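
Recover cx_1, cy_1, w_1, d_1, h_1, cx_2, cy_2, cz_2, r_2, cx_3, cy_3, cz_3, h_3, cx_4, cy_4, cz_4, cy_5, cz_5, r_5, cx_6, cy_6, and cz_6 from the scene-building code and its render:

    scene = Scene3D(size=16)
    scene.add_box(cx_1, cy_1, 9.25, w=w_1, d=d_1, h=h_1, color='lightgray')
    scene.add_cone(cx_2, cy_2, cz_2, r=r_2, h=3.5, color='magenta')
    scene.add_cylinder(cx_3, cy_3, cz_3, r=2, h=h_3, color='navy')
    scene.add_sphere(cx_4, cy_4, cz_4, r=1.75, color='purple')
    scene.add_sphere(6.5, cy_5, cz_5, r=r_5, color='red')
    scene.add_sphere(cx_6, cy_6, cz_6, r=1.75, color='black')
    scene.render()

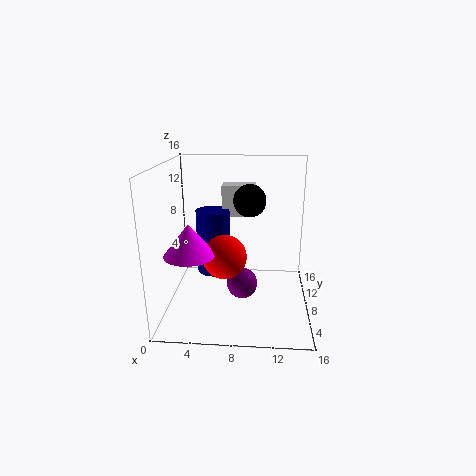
cx_1 = 5.75, cy_1 = 11.75, w_1 = 4, d_1 = 2.5, h_1 = 3.75, cx_2 = 3, cy_2 = 5.75, cz_2 = 6.75, r_2 = 2.75, cx_3 = 4.75, cy_3 = 11, cz_3 = 2.5, h_3 = 7.75, cx_4 = 8.5, cy_4 = 7.75, cz_4 = 2.5, cy_5 = 7.75, cz_5 = 5.75, r_5 = 2.5, cx_6 = 9.25, cy_6 = 8, cz_6 = 12.25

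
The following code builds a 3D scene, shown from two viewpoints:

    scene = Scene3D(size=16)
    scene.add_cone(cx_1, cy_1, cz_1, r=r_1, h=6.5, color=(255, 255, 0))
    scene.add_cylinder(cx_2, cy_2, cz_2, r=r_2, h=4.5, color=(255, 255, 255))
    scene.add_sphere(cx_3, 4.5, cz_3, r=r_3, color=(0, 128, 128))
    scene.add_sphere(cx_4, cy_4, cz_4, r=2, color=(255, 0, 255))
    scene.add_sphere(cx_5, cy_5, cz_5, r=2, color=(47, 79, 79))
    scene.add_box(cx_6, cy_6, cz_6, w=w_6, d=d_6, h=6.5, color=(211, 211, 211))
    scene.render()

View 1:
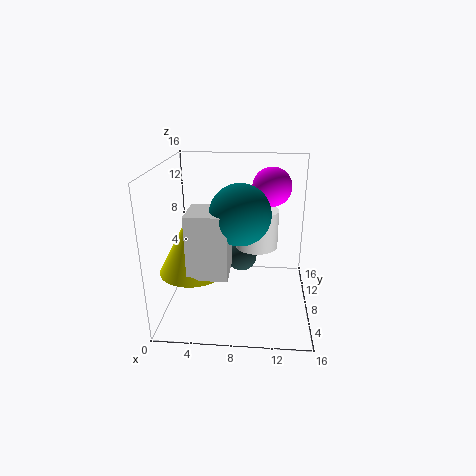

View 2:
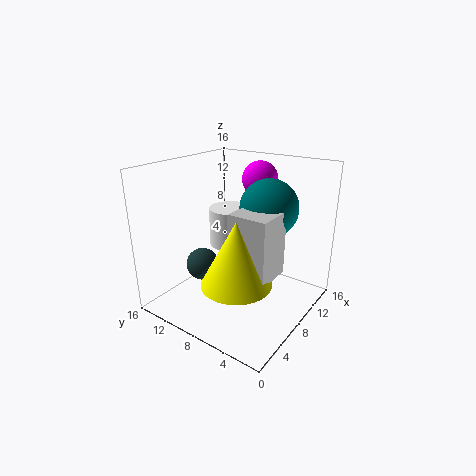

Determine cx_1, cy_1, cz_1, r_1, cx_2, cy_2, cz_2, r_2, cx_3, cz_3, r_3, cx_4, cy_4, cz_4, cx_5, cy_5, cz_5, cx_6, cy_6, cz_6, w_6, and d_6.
cx_1 = 3.5; cy_1 = 5; cz_1 = 5.5; r_1 = 3.5; cx_2 = 10; cy_2 = 10.5; cz_2 = 6; r_2 = 2.5; cx_3 = 8.5; cz_3 = 12; r_3 = 3; cx_4 = 11.5; cy_4 = 7.5; cz_4 = 14; cx_5 = 8; cy_5 = 13.5; cz_5 = 3; cx_6 = 3.5; cy_6 = 2; cz_6 = 6; w_6 = 4; d_6 = 4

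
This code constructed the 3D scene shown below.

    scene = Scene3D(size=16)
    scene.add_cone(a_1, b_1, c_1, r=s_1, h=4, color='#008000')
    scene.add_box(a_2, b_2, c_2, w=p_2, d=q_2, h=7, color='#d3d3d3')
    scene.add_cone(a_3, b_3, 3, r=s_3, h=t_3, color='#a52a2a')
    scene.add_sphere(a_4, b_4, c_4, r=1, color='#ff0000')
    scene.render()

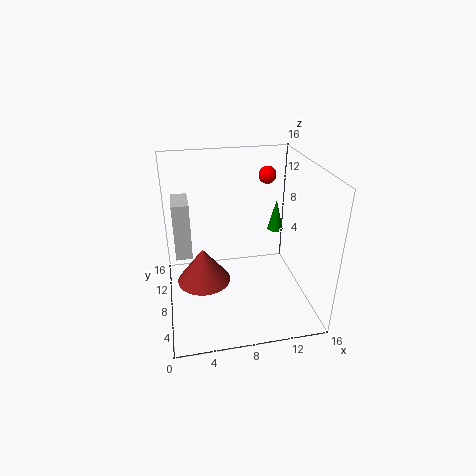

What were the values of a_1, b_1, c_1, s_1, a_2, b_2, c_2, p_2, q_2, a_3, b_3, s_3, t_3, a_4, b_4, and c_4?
a_1 = 14; b_1 = 13; c_1 = 6; s_1 = 1; a_2 = 1; b_2 = 11; c_2 = 4; p_2 = 2; q_2 = 4; a_3 = 4; b_3 = 8; s_3 = 3; t_3 = 4; a_4 = 12; b_4 = 11; c_4 = 14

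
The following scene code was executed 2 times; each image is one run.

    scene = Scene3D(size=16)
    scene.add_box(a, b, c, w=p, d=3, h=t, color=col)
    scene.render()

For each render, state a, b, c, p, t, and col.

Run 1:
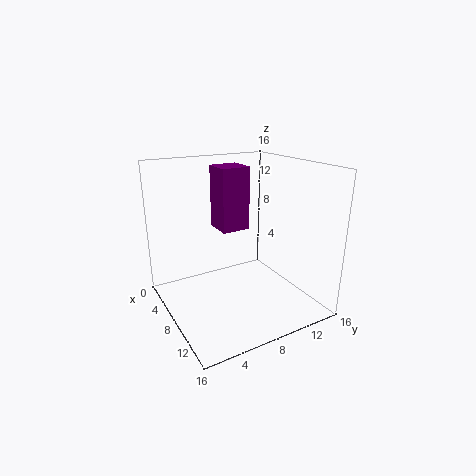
a = 6.5
b = 5.5
c = 9.5
p = 3
t = 6.5
col = 'purple'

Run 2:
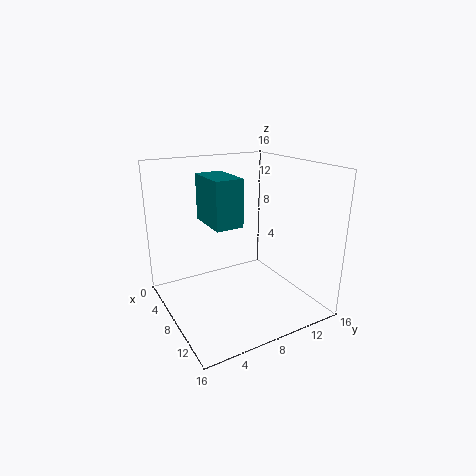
a = 5
b = 4.5
c = 10
p = 5
t = 5
col = 'teal'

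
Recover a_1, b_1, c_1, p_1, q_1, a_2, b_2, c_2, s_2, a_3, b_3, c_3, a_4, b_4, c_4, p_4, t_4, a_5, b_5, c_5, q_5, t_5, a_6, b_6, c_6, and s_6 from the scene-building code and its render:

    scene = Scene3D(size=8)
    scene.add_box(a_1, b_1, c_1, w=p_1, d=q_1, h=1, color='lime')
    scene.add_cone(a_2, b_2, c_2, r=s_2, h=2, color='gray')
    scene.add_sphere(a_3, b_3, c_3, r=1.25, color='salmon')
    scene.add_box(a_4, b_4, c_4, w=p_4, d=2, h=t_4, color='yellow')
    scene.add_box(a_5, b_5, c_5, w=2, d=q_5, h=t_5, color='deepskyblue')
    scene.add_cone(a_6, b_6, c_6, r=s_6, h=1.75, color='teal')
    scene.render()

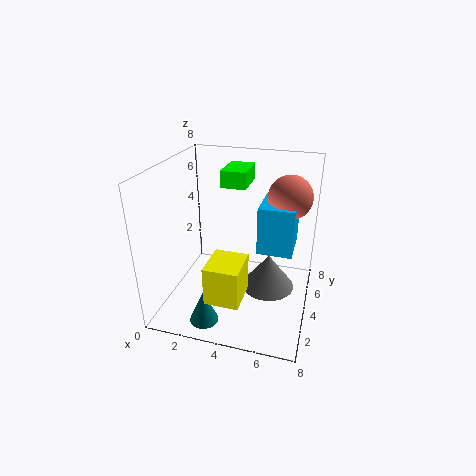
a_1 = 2.5
b_1 = 5.5
c_1 = 6.25
p_1 = 1.5
q_1 = 2.25
a_2 = 5.75
b_2 = 4.25
c_2 = 1
s_2 = 1.5
a_3 = 6.5
b_3 = 5.75
c_3 = 6
a_4 = 3.25
b_4 = 0.5
c_4 = 2
p_4 = 1.75
t_4 = 2
a_5 = 5
b_5 = 4.25
c_5 = 3
q_5 = 2.5
t_5 = 2.75
a_6 = 3
b_6 = 1
c_6 = 0.5
s_6 = 0.75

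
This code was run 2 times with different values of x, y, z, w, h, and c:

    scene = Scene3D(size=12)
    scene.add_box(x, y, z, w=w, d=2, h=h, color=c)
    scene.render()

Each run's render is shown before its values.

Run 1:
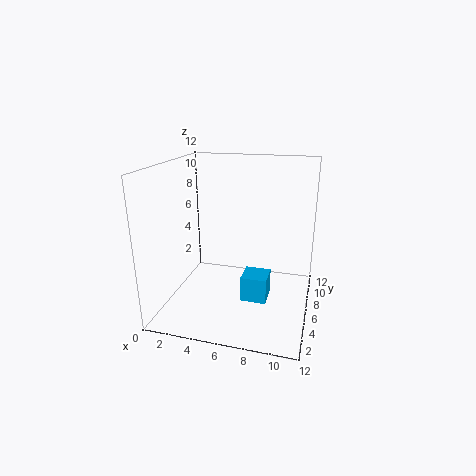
x = 7; y = 3; z = 2; w = 2; h = 2; c = 'deepskyblue'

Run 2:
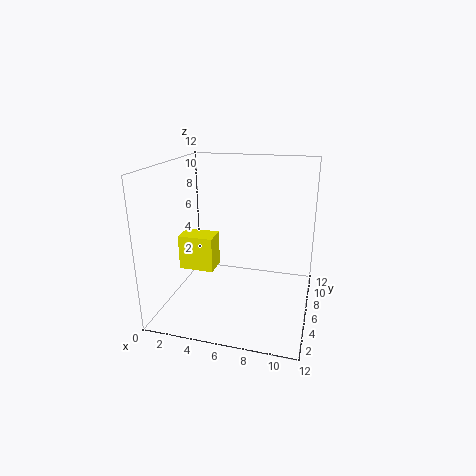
x = 1; y = 5; z = 3; w = 3; h = 3; c = 'yellow'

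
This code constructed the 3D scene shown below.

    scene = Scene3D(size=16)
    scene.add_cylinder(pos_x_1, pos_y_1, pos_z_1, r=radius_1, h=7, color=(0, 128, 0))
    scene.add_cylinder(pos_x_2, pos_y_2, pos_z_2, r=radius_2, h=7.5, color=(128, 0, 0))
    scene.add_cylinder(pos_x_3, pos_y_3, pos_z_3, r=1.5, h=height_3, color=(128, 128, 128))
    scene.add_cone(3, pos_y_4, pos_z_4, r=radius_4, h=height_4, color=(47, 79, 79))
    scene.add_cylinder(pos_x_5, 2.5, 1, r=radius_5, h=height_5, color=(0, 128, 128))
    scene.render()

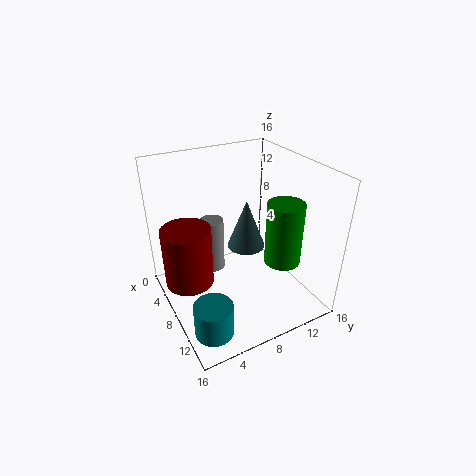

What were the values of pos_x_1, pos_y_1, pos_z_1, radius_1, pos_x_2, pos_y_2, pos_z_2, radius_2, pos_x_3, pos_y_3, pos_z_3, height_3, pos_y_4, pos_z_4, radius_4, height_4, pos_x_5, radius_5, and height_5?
pos_x_1 = 11, pos_y_1 = 12, pos_z_1 = 5.5, radius_1 = 2, pos_x_2 = 3.5, pos_y_2 = 3.5, pos_z_2 = 0.5, radius_2 = 3, pos_x_3 = 2, pos_y_3 = 7.5, pos_z_3 = 0.5, height_3 = 7, pos_y_4 = 12, pos_z_4 = 3, radius_4 = 2.5, height_4 = 6.5, pos_x_5 = 13, radius_5 = 2, height_5 = 3.5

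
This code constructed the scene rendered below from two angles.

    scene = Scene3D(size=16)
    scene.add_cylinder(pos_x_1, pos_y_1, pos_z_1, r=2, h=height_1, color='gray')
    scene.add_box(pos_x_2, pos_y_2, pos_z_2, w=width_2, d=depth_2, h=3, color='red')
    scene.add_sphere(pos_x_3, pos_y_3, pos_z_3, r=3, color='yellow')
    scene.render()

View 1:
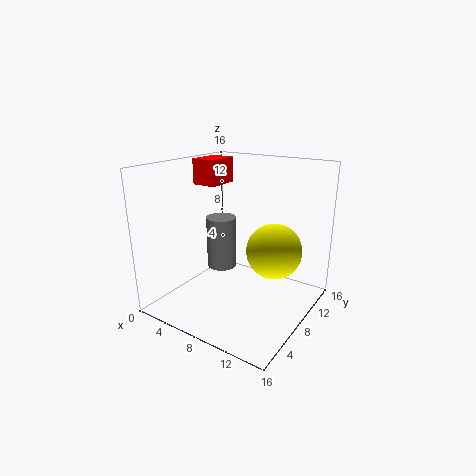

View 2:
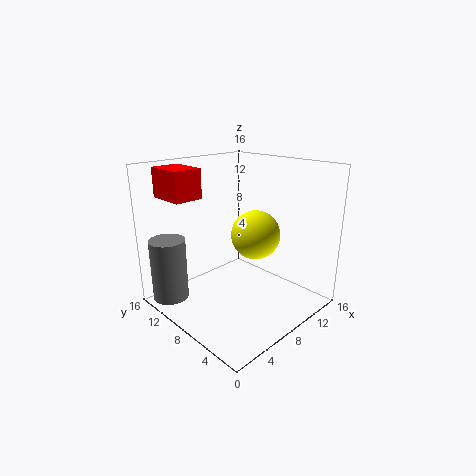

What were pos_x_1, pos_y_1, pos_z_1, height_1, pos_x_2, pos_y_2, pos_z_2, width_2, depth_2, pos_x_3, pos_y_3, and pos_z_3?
pos_x_1 = 2
pos_y_1 = 13
pos_z_1 = 1
height_1 = 7
pos_x_2 = 1
pos_y_2 = 9
pos_z_2 = 13
width_2 = 3
depth_2 = 4
pos_x_3 = 12
pos_y_3 = 9
pos_z_3 = 7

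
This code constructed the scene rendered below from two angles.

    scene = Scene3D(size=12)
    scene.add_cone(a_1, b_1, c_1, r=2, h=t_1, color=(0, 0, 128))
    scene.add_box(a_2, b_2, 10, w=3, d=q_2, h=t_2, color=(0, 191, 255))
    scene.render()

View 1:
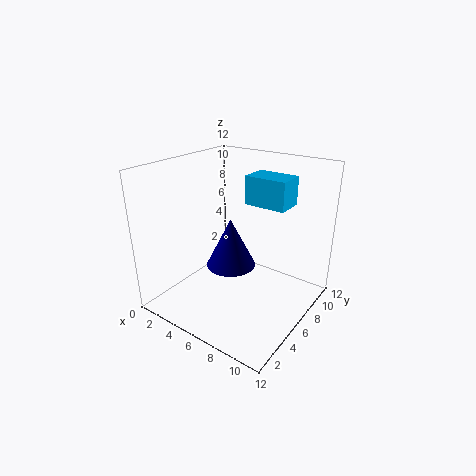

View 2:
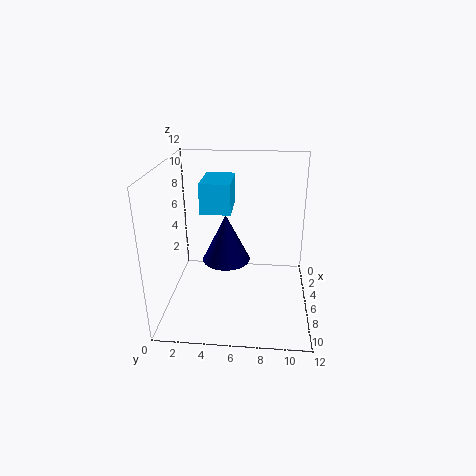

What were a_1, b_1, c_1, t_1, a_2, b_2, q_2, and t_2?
a_1 = 6; b_1 = 5; c_1 = 4; t_1 = 4; a_2 = 8; b_2 = 4; q_2 = 2; t_2 = 2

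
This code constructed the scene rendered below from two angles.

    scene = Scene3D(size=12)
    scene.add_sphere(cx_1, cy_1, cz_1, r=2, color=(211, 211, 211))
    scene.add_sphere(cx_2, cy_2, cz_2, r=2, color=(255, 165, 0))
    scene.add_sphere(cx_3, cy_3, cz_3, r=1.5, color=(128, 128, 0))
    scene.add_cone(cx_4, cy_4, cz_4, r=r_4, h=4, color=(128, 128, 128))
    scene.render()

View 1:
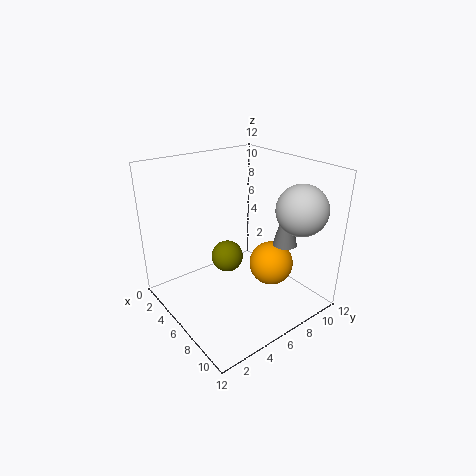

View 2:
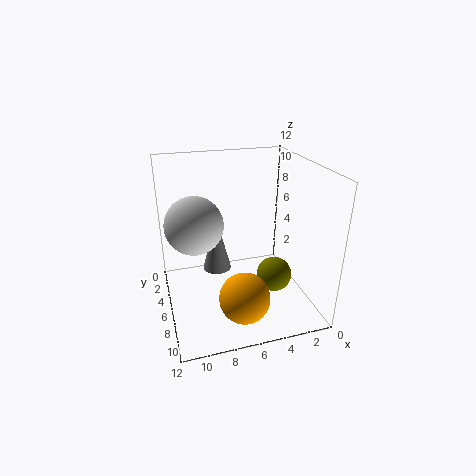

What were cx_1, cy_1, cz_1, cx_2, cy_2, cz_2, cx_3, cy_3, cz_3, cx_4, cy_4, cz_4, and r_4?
cx_1 = 10, cy_1 = 9, cz_1 = 9, cx_2 = 6.5, cy_2 = 9.5, cz_2 = 2.5, cx_3 = 3, cy_3 = 7, cz_3 = 2.5, cx_4 = 8.5, cy_4 = 9, cz_4 = 5.5, r_4 = 1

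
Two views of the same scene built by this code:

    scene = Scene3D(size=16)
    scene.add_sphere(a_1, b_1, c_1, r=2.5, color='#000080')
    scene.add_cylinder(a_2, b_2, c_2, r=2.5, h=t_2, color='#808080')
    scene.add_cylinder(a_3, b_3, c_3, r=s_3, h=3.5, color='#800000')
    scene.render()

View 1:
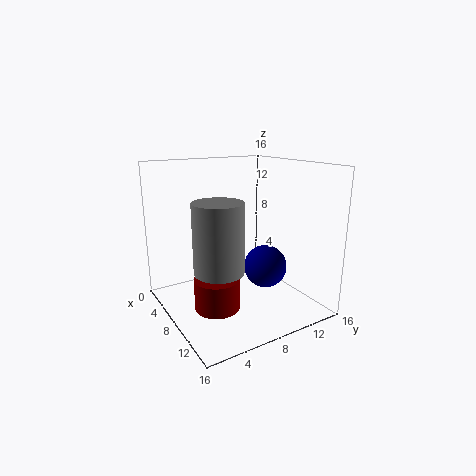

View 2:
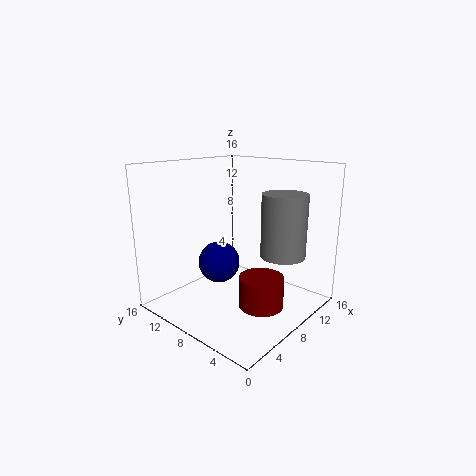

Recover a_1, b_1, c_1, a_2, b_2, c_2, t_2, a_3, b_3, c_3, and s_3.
a_1 = 8.5; b_1 = 11.5; c_1 = 4; a_2 = 11; b_2 = 4; c_2 = 6; t_2 = 7; a_3 = 8.5; b_3 = 5; c_3 = 0.5; s_3 = 2.5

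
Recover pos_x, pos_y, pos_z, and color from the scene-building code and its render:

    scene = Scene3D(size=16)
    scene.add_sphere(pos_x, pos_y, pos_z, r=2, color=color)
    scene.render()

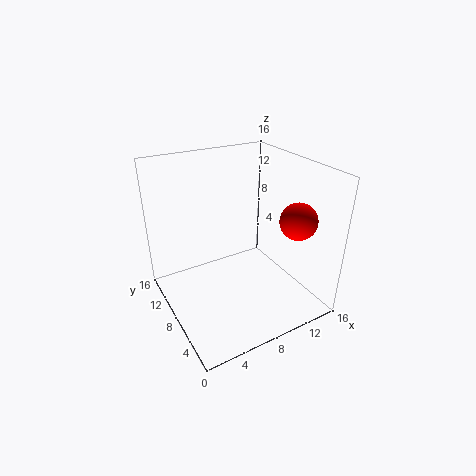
pos_x = 13; pos_y = 4; pos_z = 10.5; color = 'red'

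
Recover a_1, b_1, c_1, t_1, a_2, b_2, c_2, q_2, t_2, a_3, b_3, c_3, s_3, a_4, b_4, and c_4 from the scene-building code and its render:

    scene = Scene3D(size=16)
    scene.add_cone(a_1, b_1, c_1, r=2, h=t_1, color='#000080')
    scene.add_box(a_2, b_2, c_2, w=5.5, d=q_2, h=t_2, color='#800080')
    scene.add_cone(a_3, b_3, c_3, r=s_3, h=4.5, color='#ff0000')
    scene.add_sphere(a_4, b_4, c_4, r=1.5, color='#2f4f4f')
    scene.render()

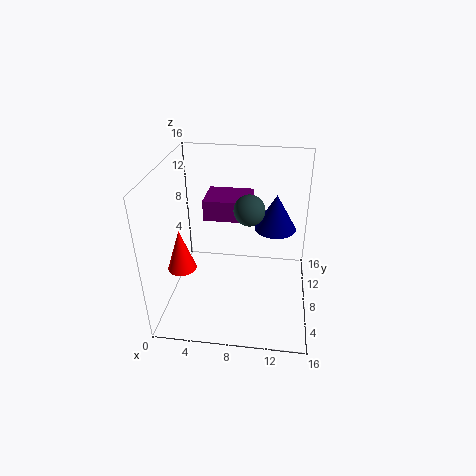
a_1 = 12; b_1 = 5.5; c_1 = 11; t_1 = 3.5; a_2 = 3.5; b_2 = 10.5; c_2 = 8.5; q_2 = 4.5; t_2 = 2.5; a_3 = 2.5; b_3 = 4.5; c_3 = 6; s_3 = 1.5; a_4 = 9.5; b_4 = 5; c_4 = 13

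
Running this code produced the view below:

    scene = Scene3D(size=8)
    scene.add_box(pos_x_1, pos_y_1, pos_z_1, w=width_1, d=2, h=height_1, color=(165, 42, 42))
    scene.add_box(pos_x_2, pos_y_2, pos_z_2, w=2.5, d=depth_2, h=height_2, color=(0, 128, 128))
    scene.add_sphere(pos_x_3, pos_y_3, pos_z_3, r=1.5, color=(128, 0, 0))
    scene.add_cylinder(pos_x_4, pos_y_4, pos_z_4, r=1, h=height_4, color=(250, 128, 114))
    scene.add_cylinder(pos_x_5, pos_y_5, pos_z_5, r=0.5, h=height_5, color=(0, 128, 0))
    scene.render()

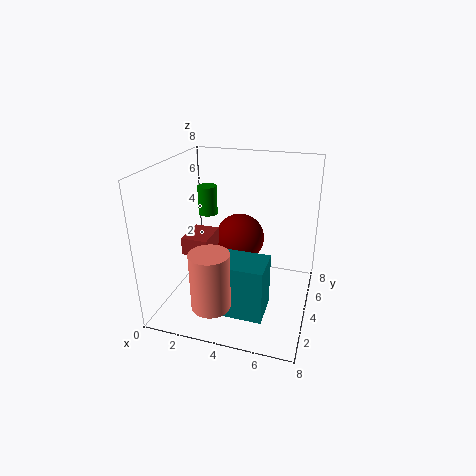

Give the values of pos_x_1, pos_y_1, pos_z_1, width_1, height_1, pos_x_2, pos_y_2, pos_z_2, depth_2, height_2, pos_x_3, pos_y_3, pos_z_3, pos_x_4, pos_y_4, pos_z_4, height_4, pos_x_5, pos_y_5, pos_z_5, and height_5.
pos_x_1 = 1; pos_y_1 = 3; pos_z_1 = 3; width_1 = 1.5; height_1 = 1; pos_x_2 = 3.5; pos_y_2 = 1.5; pos_z_2 = 0.5; depth_2 = 2; height_2 = 3; pos_x_3 = 3.5; pos_y_3 = 6; pos_z_3 = 3; pos_x_4 = 3.5; pos_y_4 = 1; pos_z_4 = 1.5; height_4 = 3; pos_x_5 = 2.5; pos_y_5 = 3.5; pos_z_5 = 5.5; height_5 = 1.5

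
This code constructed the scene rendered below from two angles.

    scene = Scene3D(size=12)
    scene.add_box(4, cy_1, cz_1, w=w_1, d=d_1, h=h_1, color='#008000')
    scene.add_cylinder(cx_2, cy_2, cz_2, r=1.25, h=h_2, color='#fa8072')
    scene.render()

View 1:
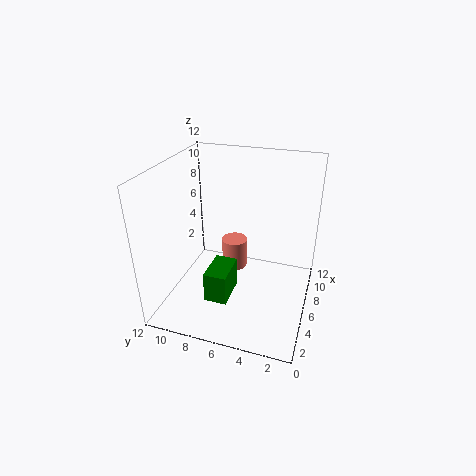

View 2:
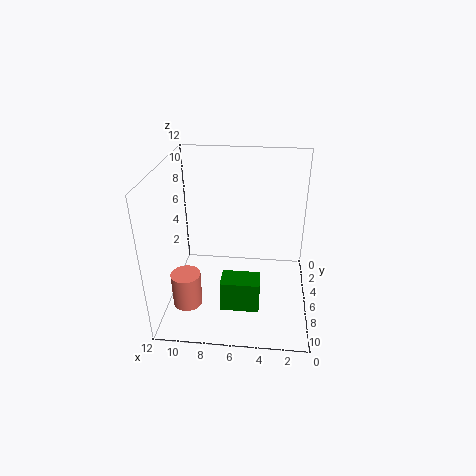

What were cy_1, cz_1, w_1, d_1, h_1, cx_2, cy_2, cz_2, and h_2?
cy_1 = 6.5, cz_1 = 0.25, w_1 = 3.25, d_1 = 2, h_1 = 2.75, cx_2 = 10.25, cy_2 = 7.75, cz_2 = 0.25, h_2 = 3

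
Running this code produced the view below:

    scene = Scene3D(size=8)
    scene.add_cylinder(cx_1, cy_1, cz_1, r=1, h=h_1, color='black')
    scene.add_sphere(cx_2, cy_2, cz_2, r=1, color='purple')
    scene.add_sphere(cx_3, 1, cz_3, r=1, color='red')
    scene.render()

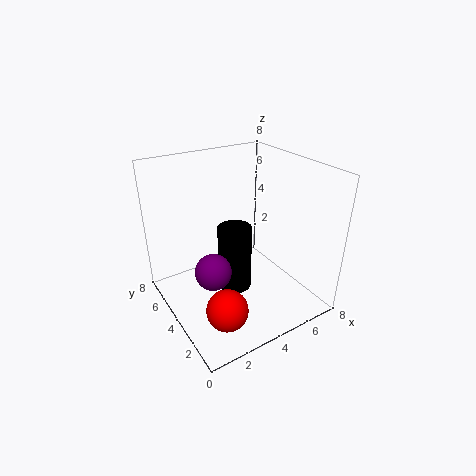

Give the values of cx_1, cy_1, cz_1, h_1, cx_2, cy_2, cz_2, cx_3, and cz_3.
cx_1 = 4.25; cy_1 = 4.75; cz_1 = 0.25; h_1 = 4; cx_2 = 2.25; cy_2 = 3.75; cz_2 = 2.5; cx_3 = 1.5; cz_3 = 2.25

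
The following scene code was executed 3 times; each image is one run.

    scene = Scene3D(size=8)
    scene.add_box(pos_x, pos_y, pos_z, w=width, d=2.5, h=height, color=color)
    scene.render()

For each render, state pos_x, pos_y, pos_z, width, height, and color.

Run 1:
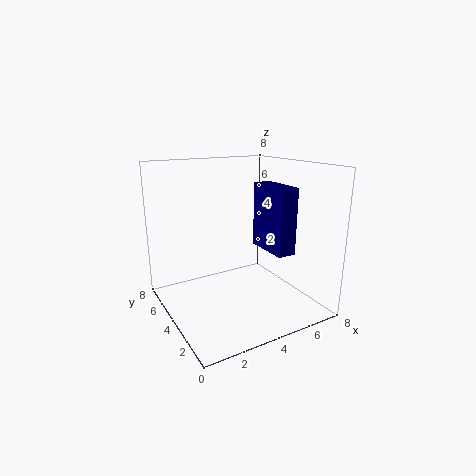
pos_x = 5; pos_y = 1.5; pos_z = 3.5; width = 1; height = 3.5; color = 'navy'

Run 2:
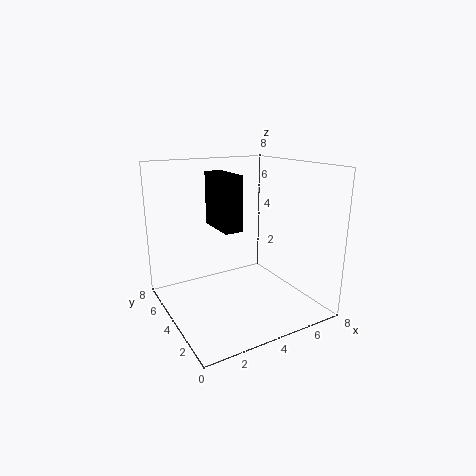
pos_x = 3; pos_y = 3.5; pos_z = 4.5; width = 1; height = 3; color = 'black'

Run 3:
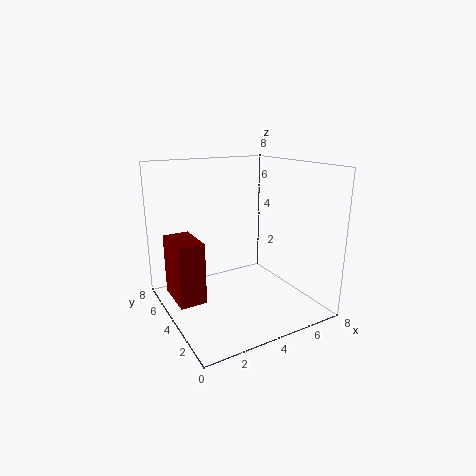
pos_x = 0.5; pos_y = 4; pos_z = 0.5; width = 1.5; height = 3.5; color = 'maroon'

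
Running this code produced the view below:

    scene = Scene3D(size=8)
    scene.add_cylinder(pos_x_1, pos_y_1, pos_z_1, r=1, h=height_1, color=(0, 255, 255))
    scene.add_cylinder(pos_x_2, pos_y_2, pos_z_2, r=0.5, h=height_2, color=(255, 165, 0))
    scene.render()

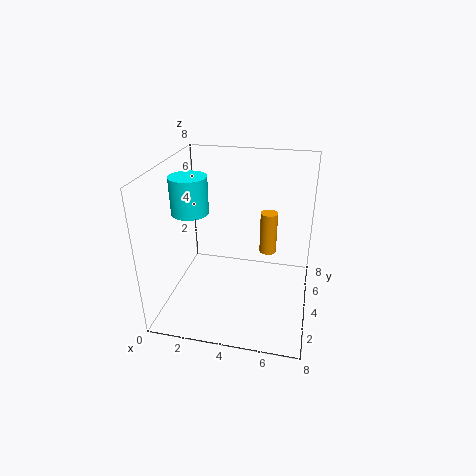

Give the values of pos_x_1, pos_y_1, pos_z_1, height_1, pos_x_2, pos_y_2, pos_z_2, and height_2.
pos_x_1 = 1.5
pos_y_1 = 3.5
pos_z_1 = 5.5
height_1 = 2
pos_x_2 = 5.5
pos_y_2 = 5.5
pos_z_2 = 2.5
height_2 = 2.5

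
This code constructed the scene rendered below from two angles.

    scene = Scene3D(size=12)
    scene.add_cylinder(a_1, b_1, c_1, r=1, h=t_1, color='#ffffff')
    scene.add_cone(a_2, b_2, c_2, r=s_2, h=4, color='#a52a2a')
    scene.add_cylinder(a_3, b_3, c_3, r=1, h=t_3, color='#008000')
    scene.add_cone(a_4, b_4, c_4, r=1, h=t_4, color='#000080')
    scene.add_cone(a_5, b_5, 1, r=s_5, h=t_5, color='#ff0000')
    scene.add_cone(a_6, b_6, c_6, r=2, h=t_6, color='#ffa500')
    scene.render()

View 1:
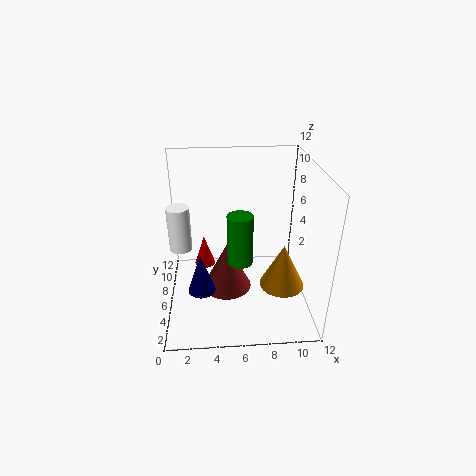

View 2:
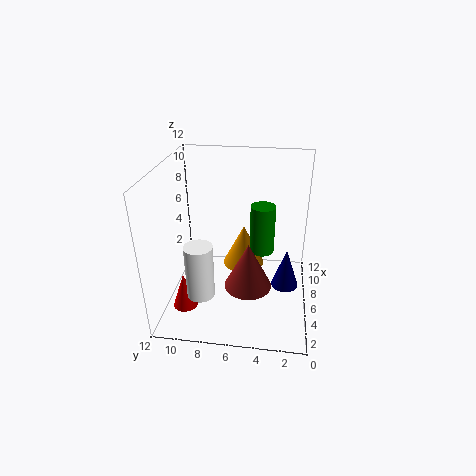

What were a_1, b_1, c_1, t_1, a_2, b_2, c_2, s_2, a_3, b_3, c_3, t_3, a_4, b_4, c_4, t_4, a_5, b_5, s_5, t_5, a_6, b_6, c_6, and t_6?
a_1 = 1, b_1 = 8, c_1 = 4, t_1 = 4, a_2 = 5, b_2 = 5, c_2 = 2, s_2 = 2, a_3 = 6, b_3 = 4, c_3 = 5, t_3 = 4, a_4 = 3, b_4 = 2, c_4 = 4, t_4 = 3, a_5 = 3, b_5 = 10, s_5 = 1, t_5 = 3, a_6 = 10, b_6 = 6, c_6 = 1, t_6 = 4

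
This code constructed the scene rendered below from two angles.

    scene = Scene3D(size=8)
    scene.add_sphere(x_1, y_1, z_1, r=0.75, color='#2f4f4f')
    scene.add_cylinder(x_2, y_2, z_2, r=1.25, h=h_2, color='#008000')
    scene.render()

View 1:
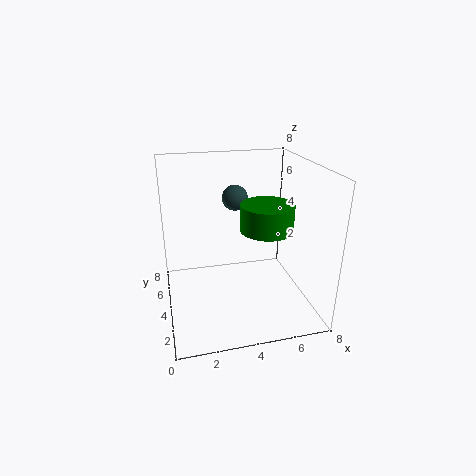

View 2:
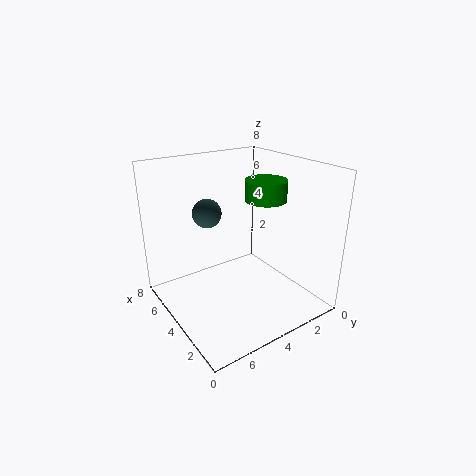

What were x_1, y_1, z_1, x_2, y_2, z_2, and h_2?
x_1 = 4.25, y_1 = 5.75, z_1 = 5.75, x_2 = 4.75, y_2 = 1.5, z_2 = 5.5, h_2 = 1.25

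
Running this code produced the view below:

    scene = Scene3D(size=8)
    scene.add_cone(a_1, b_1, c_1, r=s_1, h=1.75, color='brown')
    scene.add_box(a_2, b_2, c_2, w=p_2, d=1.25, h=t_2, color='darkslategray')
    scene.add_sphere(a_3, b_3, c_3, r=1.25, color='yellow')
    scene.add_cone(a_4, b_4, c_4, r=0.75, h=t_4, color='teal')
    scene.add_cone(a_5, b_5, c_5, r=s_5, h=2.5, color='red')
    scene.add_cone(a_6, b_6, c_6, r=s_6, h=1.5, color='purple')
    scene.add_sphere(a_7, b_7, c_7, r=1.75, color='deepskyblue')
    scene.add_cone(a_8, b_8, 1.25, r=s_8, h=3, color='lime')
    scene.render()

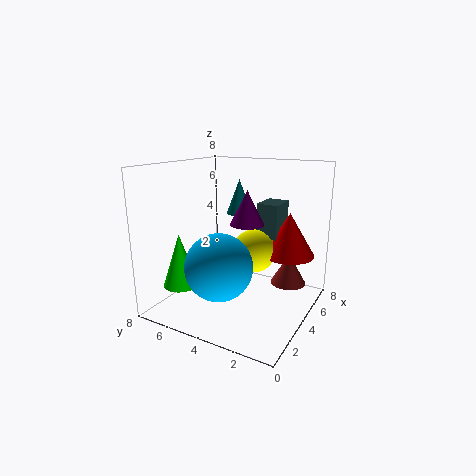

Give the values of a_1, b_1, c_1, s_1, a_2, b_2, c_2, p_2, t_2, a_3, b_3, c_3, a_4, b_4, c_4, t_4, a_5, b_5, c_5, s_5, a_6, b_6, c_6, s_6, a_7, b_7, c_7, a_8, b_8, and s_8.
a_1 = 5.5; b_1 = 1.5; c_1 = 1.25; s_1 = 1; a_2 = 5.25; b_2 = 2.25; c_2 = 3.75; p_2 = 1.75; t_2 = 2; a_3 = 5; b_3 = 3.5; c_3 = 3; a_4 = 5.5; b_4 = 4.75; c_4 = 5; t_4 = 2; a_5 = 6; b_5 = 1.75; c_5 = 2.75; s_5 = 1.5; a_6 = 1.25; b_6 = 2; c_6 = 5.75; s_6 = 0.75; a_7 = 2; b_7 = 4; c_7 = 3; a_8 = 2.25; b_8 = 6.75; s_8 = 1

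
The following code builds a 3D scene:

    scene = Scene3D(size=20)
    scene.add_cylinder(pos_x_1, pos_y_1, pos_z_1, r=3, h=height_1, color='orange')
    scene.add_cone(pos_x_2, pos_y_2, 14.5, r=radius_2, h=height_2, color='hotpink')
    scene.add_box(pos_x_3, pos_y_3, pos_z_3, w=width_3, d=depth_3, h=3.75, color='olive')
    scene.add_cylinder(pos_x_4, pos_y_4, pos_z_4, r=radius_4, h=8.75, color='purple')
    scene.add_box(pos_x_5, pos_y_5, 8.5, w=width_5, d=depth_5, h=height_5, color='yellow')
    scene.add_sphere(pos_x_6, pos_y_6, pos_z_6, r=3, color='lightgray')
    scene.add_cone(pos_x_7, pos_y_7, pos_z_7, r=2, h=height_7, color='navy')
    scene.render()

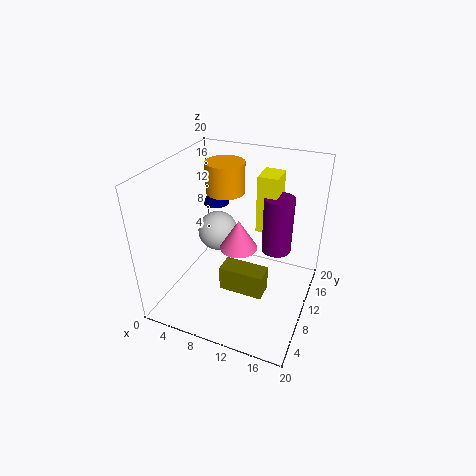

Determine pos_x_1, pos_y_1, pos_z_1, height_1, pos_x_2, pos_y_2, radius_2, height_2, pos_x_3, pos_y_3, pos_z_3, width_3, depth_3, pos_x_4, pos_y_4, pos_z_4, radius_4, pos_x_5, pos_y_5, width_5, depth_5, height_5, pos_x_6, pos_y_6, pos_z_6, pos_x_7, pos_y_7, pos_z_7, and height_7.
pos_x_1 = 5.25, pos_y_1 = 16.25, pos_z_1 = 13.5, height_1 = 4.75, pos_x_2 = 13.5, pos_y_2 = 2, radius_2 = 2, height_2 = 3.25, pos_x_3 = 7.75, pos_y_3 = 8.25, pos_z_3 = 1.5, width_3 = 6.5, depth_3 = 3, pos_x_4 = 14, pos_y_4 = 15.75, pos_z_4 = 5.5, radius_4 = 2.25, pos_x_5 = 10.75, pos_y_5 = 15, width_5 = 3, depth_5 = 4, height_5 = 8.75, pos_x_6 = 5.25, pos_y_6 = 13.25, pos_z_6 = 8.25, pos_x_7 = 3.75, pos_y_7 = 16, pos_z_7 = 11.5, height_7 = 4.25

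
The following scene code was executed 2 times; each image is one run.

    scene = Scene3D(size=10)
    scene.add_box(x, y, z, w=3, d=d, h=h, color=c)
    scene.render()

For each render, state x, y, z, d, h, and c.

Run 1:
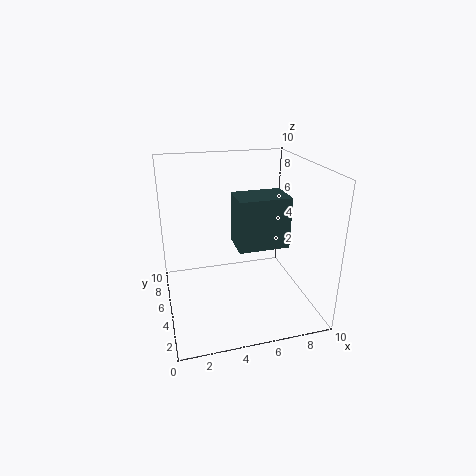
x = 4, y = 1, z = 6, d = 2, h = 3, c = 'darkslategray'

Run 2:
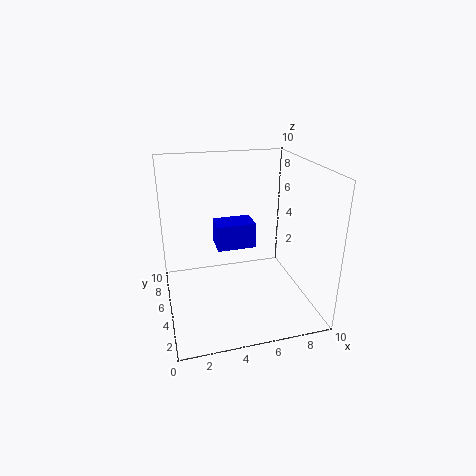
x = 4, y = 7, z = 3, d = 2, h = 2, c = 'blue'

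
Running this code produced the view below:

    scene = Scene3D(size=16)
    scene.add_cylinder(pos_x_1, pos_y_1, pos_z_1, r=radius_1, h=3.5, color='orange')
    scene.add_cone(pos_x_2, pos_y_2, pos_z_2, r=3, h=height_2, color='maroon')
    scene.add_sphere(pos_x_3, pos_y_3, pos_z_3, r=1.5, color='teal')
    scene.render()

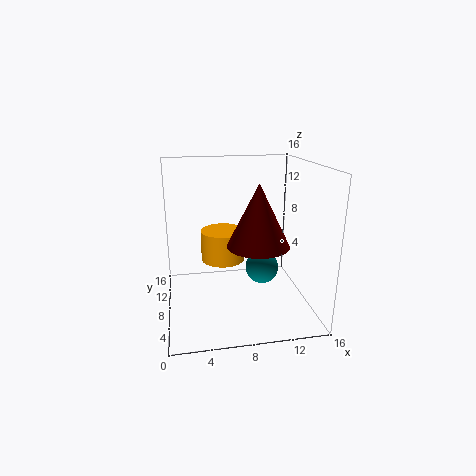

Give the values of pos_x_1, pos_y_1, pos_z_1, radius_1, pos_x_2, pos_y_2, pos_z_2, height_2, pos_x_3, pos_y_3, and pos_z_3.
pos_x_1 = 6.5
pos_y_1 = 9.5
pos_z_1 = 5
radius_1 = 2.5
pos_x_2 = 9
pos_y_2 = 3
pos_z_2 = 9
height_2 = 6
pos_x_3 = 9
pos_y_3 = 1.5
pos_z_3 = 7.5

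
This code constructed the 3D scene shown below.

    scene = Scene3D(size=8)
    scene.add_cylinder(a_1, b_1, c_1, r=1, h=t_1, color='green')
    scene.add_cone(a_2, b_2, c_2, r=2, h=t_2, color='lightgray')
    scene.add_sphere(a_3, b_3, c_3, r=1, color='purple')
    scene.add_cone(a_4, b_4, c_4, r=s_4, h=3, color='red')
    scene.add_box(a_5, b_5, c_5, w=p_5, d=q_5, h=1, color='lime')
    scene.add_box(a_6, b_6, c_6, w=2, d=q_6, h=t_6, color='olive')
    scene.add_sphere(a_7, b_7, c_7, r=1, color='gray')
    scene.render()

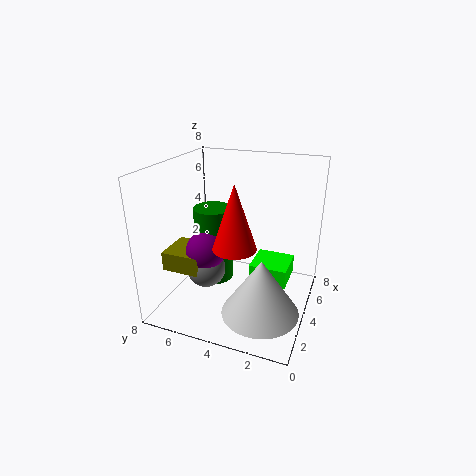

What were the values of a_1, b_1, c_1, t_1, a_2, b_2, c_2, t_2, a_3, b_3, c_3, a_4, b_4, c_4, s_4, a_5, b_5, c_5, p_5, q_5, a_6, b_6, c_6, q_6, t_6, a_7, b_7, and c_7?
a_1 = 3, b_1 = 5, c_1 = 2, t_1 = 4, a_2 = 2, b_2 = 2, c_2 = 1, t_2 = 3, a_3 = 2, b_3 = 5, c_3 = 4, a_4 = 1, b_4 = 3, c_4 = 5, s_4 = 1, a_5 = 3, b_5 = 1, c_5 = 2, p_5 = 2, q_5 = 2, a_6 = 1, b_6 = 5, c_6 = 3, q_6 = 2, t_6 = 1, a_7 = 2, b_7 = 5, c_7 = 3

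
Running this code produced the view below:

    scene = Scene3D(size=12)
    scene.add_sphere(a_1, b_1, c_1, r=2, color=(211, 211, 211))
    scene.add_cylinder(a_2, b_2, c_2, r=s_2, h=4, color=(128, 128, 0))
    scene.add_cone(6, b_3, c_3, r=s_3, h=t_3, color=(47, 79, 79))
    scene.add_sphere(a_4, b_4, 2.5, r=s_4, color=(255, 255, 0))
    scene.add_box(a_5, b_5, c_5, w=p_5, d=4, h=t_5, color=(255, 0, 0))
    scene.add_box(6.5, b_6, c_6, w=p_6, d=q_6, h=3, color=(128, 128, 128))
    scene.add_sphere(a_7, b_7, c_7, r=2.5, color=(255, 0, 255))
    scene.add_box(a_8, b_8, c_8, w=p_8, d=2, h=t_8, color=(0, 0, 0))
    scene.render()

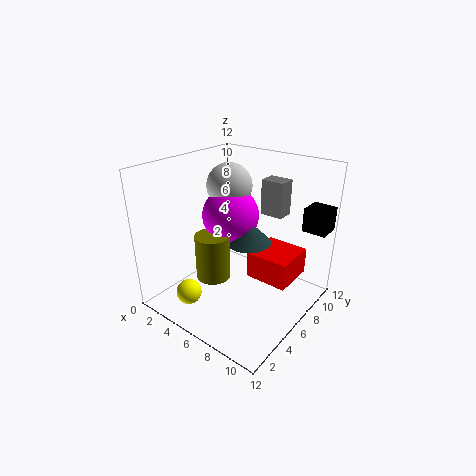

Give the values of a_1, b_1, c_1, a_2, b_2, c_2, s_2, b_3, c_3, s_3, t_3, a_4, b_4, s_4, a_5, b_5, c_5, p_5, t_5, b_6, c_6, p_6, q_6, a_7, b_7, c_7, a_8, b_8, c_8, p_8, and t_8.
a_1 = 3.5, b_1 = 8, c_1 = 9.5, a_2 = 4, b_2 = 5, c_2 = 2, s_2 = 1.5, b_3 = 7.5, c_3 = 5, s_3 = 2, t_3 = 2, a_4 = 4.5, b_4 = 1.5, s_4 = 1, a_5 = 5.5, b_5 = 8, c_5 = 1, p_5 = 4, t_5 = 2.5, b_6 = 8.5, c_6 = 7.5, p_6 = 2, q_6 = 1.5, a_7 = 4, b_7 = 7.5, c_7 = 7, a_8 = 10, b_8 = 9.5, c_8 = 6.5, p_8 = 2, t_8 = 2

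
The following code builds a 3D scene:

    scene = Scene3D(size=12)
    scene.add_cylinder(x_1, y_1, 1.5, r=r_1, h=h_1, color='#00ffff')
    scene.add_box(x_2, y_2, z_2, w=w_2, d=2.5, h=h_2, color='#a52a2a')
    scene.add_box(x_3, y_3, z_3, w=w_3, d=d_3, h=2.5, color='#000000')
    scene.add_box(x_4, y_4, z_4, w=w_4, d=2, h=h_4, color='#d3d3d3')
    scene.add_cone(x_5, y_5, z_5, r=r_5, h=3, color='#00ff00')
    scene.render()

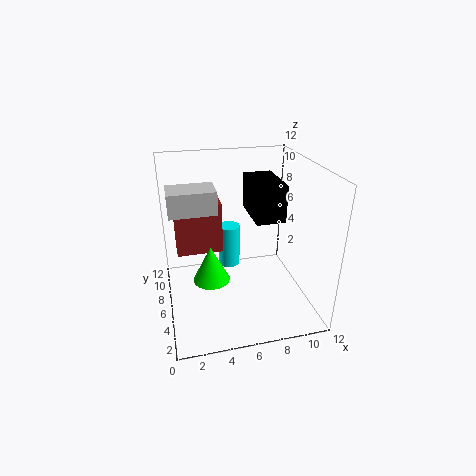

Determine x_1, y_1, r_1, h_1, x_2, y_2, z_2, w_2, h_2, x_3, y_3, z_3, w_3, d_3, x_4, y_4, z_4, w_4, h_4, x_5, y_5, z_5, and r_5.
x_1 = 6; y_1 = 9.5; r_1 = 1; h_1 = 4; x_2 = 1; y_2 = 7.5; z_2 = 4; w_2 = 4; h_2 = 4.5; x_3 = 6; y_3 = 1; z_3 = 9.5; w_3 = 2; d_3 = 3.5; x_4 = 0.5; y_4 = 1; z_4 = 10.5; w_4 = 3; h_4 = 1.5; x_5 = 3.5; y_5 = 5; z_5 = 3; r_5 = 1.5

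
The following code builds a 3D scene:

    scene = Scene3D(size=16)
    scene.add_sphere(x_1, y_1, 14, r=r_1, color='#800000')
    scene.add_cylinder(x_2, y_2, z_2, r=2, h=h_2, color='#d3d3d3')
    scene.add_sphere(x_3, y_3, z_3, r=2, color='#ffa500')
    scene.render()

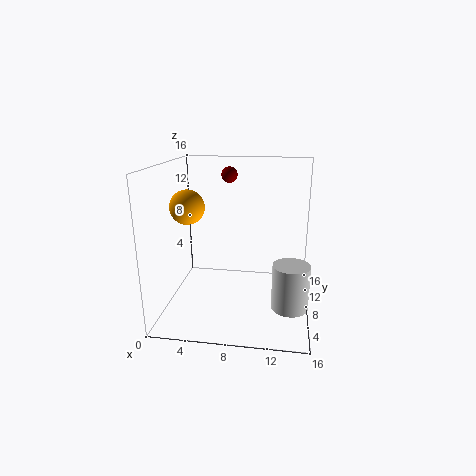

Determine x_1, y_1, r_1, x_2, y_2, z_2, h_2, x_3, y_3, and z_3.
x_1 = 6, y_1 = 14, r_1 = 1, x_2 = 14, y_2 = 6, z_2 = 1, h_2 = 5, x_3 = 2, y_3 = 9, z_3 = 11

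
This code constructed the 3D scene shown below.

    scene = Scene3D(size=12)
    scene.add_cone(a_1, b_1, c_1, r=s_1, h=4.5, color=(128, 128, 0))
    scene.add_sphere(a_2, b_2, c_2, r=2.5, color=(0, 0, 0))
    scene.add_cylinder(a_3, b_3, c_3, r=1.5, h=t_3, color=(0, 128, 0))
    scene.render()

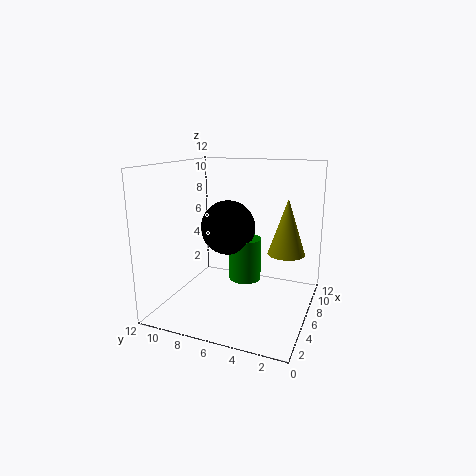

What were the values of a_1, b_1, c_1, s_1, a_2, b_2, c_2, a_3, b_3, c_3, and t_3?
a_1 = 6.5; b_1 = 2; c_1 = 5; s_1 = 1.5; a_2 = 8.5; b_2 = 8; c_2 = 6; a_3 = 9; b_3 = 6.5; c_3 = 1; t_3 = 4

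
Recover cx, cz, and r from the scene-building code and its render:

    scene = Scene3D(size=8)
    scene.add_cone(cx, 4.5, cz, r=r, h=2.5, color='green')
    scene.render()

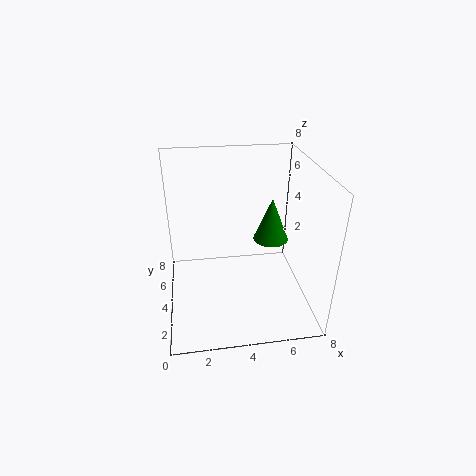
cx = 6, cz = 3.5, r = 1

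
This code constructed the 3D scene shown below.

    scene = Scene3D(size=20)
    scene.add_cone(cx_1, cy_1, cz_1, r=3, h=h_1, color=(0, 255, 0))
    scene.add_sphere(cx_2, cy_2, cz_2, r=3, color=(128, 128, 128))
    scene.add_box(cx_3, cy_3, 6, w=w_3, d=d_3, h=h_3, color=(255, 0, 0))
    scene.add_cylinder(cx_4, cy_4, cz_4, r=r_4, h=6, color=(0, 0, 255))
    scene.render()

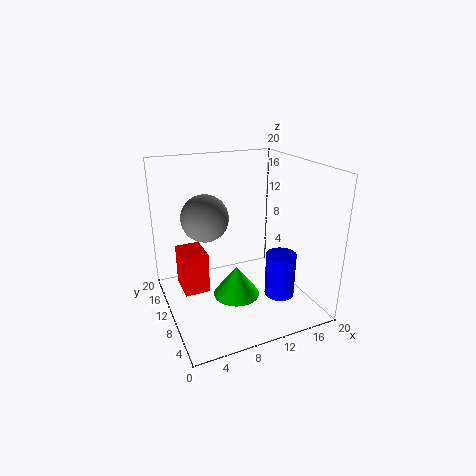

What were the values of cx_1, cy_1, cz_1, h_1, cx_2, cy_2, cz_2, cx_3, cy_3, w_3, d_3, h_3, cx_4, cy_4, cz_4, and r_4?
cx_1 = 8; cy_1 = 6; cz_1 = 4; h_1 = 4; cx_2 = 5; cy_2 = 9; cz_2 = 14; cx_3 = 1; cy_3 = 5; w_3 = 3; d_3 = 4; h_3 = 5; cx_4 = 14; cy_4 = 5; cz_4 = 3; r_4 = 2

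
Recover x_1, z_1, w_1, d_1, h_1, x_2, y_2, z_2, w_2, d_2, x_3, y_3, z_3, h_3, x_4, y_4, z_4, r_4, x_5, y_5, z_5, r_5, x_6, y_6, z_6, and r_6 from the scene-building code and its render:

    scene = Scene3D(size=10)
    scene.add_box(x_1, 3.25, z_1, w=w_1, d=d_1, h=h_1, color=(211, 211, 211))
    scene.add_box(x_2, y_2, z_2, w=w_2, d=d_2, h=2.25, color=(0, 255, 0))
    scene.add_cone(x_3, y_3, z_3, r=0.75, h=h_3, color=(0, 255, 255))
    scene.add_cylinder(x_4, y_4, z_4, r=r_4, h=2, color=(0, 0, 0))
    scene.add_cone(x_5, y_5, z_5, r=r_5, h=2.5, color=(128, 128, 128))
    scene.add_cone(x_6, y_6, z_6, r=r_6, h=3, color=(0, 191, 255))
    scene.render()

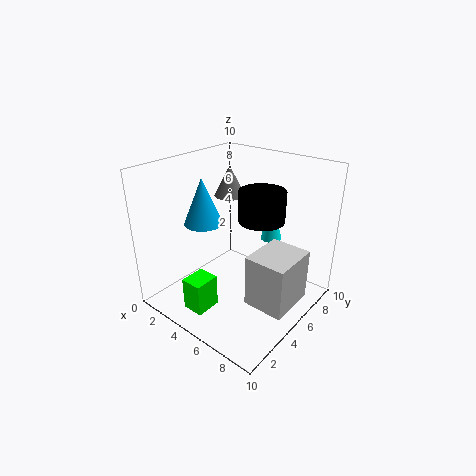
x_1 = 7
z_1 = 1.5
w_1 = 2.75
d_1 = 3.25
h_1 = 3.5
x_2 = 3.5
y_2 = 1
z_2 = 0.75
w_2 = 1.5
d_2 = 1.75
x_3 = 6.25
y_3 = 7.25
z_3 = 4.5
h_3 = 3
x_4 = 6.75
y_4 = 5.25
z_4 = 6.75
r_4 = 1.5
x_5 = 1.25
y_5 = 8.5
z_5 = 6.25
r_5 = 1.25
x_6 = 3.75
y_6 = 3
z_6 = 6.5
r_6 = 1.25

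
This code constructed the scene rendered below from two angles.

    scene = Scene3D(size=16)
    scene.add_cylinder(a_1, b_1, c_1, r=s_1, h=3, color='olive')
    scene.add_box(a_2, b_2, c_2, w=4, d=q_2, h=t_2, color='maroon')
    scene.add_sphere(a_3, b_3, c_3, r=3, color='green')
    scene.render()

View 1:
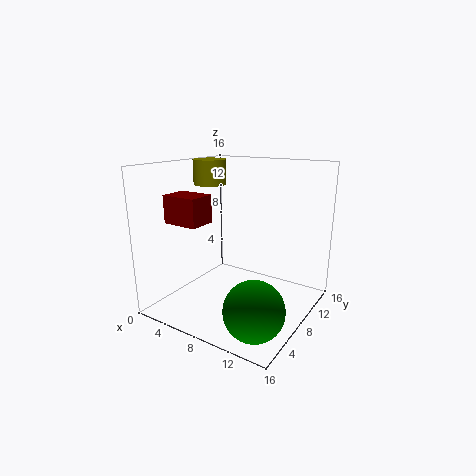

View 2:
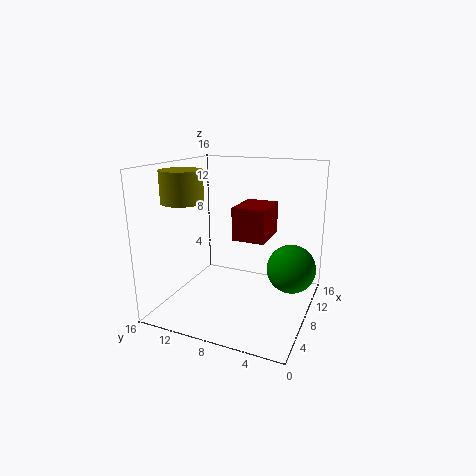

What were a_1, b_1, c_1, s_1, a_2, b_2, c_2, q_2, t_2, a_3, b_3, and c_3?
a_1 = 2, b_1 = 11, c_1 = 13, s_1 = 2, a_2 = 2, b_2 = 3, c_2 = 10, q_2 = 3, t_2 = 3, a_3 = 13, b_3 = 3, c_3 = 3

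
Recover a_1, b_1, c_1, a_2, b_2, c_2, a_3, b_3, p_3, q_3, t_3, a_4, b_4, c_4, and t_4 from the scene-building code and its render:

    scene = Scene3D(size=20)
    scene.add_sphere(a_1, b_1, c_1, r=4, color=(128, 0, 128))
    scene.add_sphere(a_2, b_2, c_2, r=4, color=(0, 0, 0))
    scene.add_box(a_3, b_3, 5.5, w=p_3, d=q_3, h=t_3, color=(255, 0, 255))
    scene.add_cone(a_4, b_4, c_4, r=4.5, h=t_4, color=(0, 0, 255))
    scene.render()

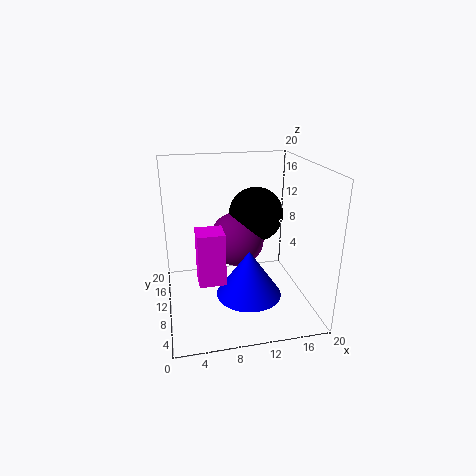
a_1 = 10.5
b_1 = 13
c_1 = 8.5
a_2 = 13.5
b_2 = 13.5
c_2 = 12
a_3 = 4
b_3 = 5.5
p_3 = 3.5
q_3 = 3.5
t_3 = 7
a_4 = 11
b_4 = 7.5
c_4 = 2.5
t_4 = 6.5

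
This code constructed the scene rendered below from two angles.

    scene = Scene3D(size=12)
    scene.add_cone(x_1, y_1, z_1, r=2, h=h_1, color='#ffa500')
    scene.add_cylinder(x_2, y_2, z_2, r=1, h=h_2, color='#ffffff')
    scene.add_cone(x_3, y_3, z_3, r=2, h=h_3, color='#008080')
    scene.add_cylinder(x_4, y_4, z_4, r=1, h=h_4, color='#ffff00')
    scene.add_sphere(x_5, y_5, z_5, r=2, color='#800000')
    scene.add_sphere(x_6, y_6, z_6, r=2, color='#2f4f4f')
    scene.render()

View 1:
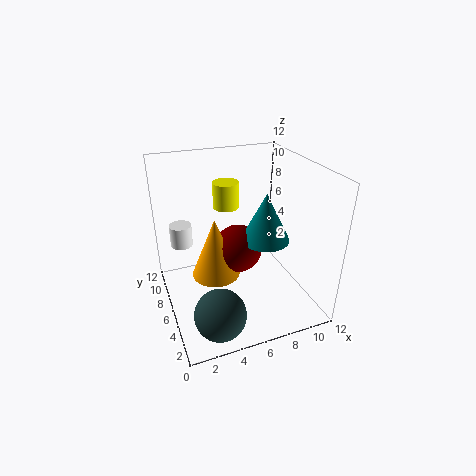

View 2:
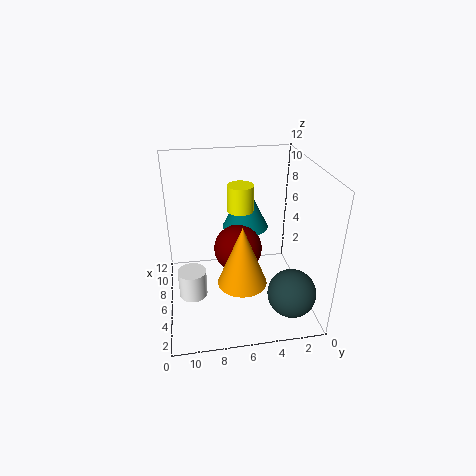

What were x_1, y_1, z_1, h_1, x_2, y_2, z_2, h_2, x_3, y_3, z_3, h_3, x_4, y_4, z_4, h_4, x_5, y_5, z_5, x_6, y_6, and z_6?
x_1 = 4
y_1 = 6
z_1 = 3
h_1 = 5
x_2 = 2
y_2 = 10
z_2 = 4
h_2 = 2
x_3 = 8
y_3 = 5
z_3 = 6
h_3 = 4
x_4 = 5
y_4 = 6
z_4 = 9
h_4 = 2
x_5 = 6
y_5 = 6
z_5 = 5
x_6 = 3
y_6 = 2
z_6 = 2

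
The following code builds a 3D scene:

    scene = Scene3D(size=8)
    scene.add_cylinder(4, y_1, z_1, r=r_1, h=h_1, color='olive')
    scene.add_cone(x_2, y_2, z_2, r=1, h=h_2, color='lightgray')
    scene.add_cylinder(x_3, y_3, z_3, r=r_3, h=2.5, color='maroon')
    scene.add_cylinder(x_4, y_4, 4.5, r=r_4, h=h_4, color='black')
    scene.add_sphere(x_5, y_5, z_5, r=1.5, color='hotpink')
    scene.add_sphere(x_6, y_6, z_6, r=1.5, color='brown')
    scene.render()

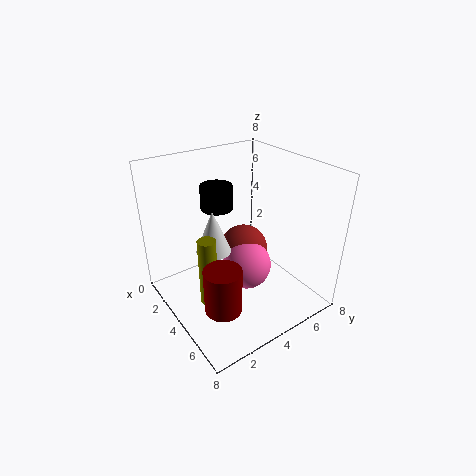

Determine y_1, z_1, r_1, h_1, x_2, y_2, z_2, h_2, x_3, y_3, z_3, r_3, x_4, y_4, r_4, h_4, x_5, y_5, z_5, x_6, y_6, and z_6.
y_1 = 2; z_1 = 0.5; r_1 = 0.5; h_1 = 4; x_2 = 3; y_2 = 3; z_2 = 3; h_2 = 2.5; x_3 = 5.5; y_3 = 2; z_3 = 1; r_3 = 1; x_4 = 1; y_4 = 4.5; r_4 = 1; h_4 = 1.5; x_5 = 3.5; y_5 = 5; z_5 = 1.5; x_6 = 2.5; y_6 = 5.5; z_6 = 2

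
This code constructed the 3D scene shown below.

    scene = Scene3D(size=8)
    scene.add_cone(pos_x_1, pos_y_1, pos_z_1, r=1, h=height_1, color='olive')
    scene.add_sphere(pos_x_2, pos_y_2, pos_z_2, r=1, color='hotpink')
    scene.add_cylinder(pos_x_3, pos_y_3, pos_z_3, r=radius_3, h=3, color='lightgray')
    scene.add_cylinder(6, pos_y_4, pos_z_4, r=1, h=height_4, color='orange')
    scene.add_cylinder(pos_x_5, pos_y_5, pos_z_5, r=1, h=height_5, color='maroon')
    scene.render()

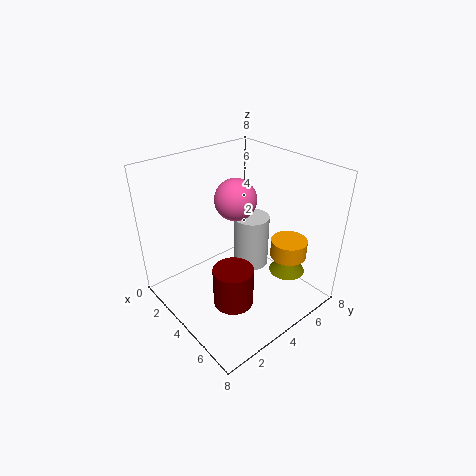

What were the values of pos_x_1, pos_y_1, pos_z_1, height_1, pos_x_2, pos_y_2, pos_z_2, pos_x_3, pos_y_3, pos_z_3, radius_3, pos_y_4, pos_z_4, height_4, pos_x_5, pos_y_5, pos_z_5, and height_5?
pos_x_1 = 6, pos_y_1 = 6, pos_z_1 = 2, height_1 = 1, pos_x_2 = 5, pos_y_2 = 3, pos_z_2 = 7, pos_x_3 = 4, pos_y_3 = 5, pos_z_3 = 2, radius_3 = 1, pos_y_4 = 6, pos_z_4 = 3, height_4 = 1, pos_x_5 = 6, pos_y_5 = 2, pos_z_5 = 2, height_5 = 2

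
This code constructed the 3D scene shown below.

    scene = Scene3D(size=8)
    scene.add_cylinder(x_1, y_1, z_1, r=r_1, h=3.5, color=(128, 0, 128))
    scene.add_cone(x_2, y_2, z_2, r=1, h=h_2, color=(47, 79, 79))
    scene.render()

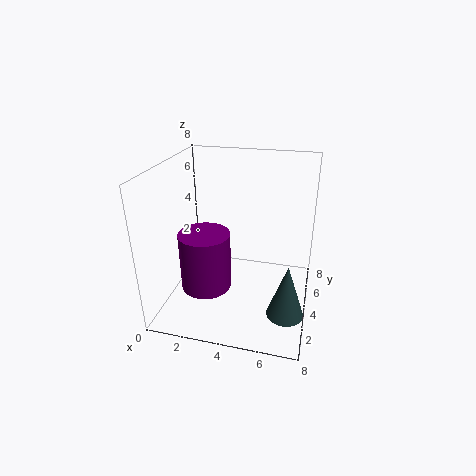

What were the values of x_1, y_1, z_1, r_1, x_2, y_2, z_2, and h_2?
x_1 = 2
y_1 = 4
z_1 = 0.5
r_1 = 1.5
x_2 = 7
y_2 = 2.5
z_2 = 0.5
h_2 = 3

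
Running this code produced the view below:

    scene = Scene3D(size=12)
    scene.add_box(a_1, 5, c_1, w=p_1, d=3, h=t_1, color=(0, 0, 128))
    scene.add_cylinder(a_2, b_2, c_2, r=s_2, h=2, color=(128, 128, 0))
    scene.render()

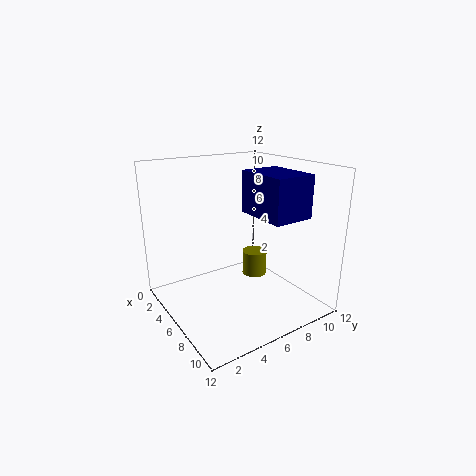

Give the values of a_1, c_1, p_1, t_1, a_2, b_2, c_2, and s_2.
a_1 = 8; c_1 = 9; p_1 = 4; t_1 = 3; a_2 = 7; b_2 = 7; c_2 = 3; s_2 = 1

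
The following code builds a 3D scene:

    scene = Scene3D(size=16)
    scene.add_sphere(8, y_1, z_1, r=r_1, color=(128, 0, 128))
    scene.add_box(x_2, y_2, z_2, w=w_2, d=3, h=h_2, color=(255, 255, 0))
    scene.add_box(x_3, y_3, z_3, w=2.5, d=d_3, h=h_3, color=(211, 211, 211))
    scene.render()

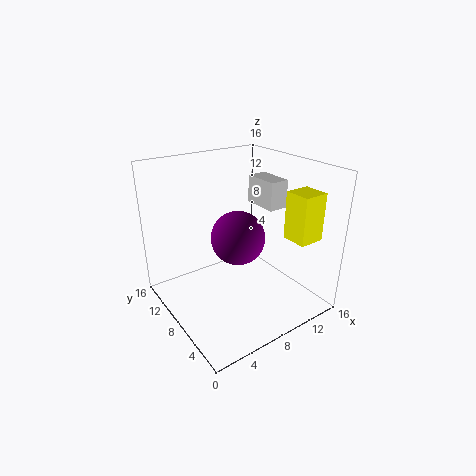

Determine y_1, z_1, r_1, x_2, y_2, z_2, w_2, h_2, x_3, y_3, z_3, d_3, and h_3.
y_1 = 8; z_1 = 8; r_1 = 3; x_2 = 13; y_2 = 3; z_2 = 7.5; w_2 = 3; h_2 = 5.5; x_3 = 13.5; y_3 = 9; z_3 = 9.5; d_3 = 4.5; h_3 = 3.5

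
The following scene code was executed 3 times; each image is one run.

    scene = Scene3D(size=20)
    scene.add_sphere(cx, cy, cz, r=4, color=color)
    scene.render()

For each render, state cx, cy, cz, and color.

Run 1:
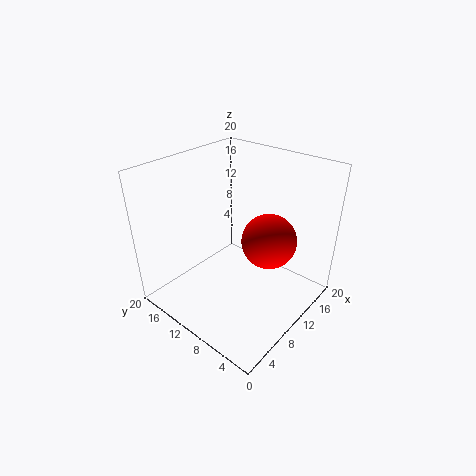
cx = 14; cy = 7.5; cz = 8.5; color = 'red'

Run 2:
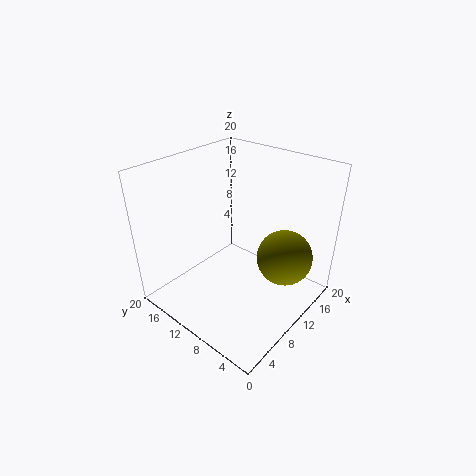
cx = 14.5; cy = 5; cz = 6.5; color = 'olive'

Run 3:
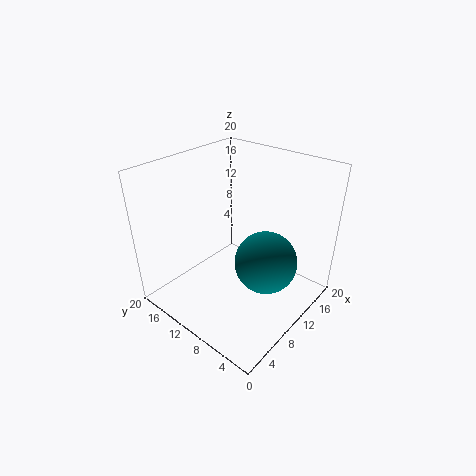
cx = 9; cy = 4.5; cz = 9; color = 'teal'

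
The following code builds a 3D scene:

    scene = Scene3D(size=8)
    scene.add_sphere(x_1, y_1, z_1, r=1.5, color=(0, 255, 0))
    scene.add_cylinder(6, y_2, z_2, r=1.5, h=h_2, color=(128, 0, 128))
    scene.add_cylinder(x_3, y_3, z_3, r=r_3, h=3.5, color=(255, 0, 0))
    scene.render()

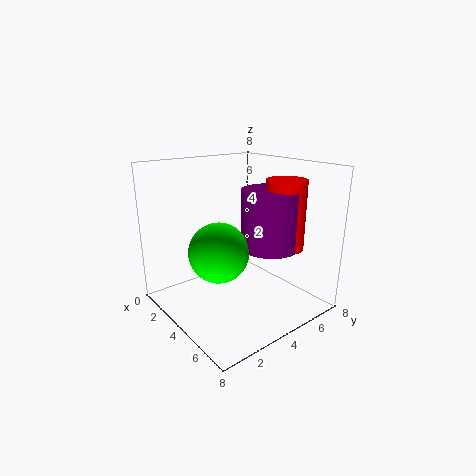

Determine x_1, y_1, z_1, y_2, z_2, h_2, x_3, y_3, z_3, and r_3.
x_1 = 5, y_1 = 2, z_1 = 4, y_2 = 4.5, z_2 = 4, h_2 = 3, x_3 = 6.5, y_3 = 5, z_3 = 4, r_3 = 1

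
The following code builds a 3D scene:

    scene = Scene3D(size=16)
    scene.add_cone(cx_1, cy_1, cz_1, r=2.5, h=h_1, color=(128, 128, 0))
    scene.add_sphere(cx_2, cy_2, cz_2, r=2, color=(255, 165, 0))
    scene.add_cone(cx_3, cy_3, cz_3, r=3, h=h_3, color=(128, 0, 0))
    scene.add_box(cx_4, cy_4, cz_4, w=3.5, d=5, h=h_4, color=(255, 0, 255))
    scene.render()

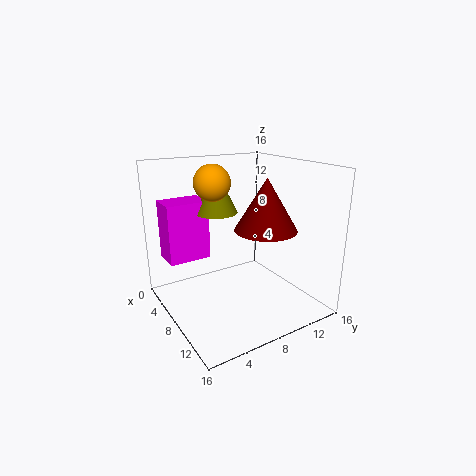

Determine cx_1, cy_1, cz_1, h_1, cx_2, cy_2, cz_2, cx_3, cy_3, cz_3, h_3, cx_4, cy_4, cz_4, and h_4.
cx_1 = 4; cy_1 = 7.5; cz_1 = 10; h_1 = 5; cx_2 = 6; cy_2 = 6; cz_2 = 14; cx_3 = 13; cy_3 = 8; cz_3 = 10.5; h_3 = 5; cx_4 = 0.5; cy_4 = 1.5; cz_4 = 4.5; h_4 = 7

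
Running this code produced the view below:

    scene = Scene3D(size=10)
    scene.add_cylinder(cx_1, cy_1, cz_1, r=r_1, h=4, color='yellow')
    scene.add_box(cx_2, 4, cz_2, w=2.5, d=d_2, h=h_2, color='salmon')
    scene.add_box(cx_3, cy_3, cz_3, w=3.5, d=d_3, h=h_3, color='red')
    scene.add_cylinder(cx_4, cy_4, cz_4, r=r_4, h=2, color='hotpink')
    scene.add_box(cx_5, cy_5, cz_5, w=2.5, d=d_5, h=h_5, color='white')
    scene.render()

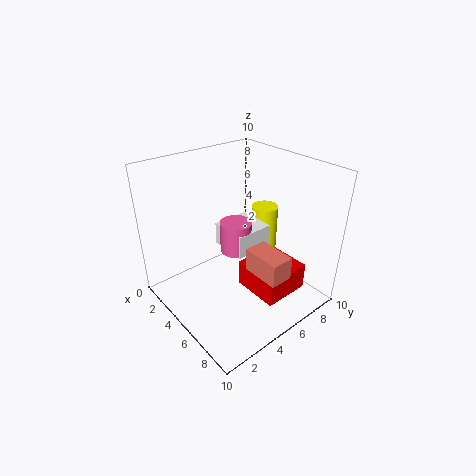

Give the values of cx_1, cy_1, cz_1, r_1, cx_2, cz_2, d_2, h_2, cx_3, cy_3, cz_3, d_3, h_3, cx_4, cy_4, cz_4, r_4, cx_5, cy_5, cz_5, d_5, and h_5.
cx_1 = 4
cy_1 = 8.5
cz_1 = 2
r_1 = 1
cx_2 = 7
cz_2 = 4
d_2 = 1.5
h_2 = 1.5
cx_3 = 4.5
cy_3 = 5.5
cz_3 = 0.5
d_3 = 3.5
h_3 = 2
cx_4 = 6
cy_4 = 4
cz_4 = 5
r_4 = 1
cx_5 = 4.5
cy_5 = 3.5
cz_5 = 5
d_5 = 2.5
h_5 = 1.5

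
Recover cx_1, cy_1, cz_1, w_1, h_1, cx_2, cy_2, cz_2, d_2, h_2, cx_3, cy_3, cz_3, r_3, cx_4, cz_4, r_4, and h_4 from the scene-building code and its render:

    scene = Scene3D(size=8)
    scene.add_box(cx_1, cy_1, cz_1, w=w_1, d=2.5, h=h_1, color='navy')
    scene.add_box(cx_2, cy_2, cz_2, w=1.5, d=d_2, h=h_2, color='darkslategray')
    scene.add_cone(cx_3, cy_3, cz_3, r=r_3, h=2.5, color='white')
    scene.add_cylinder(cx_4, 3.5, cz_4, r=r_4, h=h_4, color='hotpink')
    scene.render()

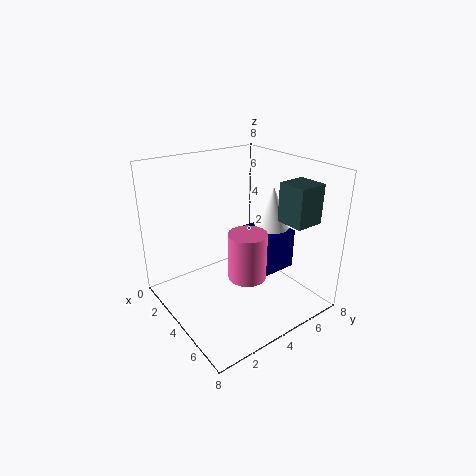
cx_1 = 2, cy_1 = 5.5, cz_1 = 1, w_1 = 2.5, h_1 = 2.5, cx_2 = 6, cy_2 = 5, cz_2 = 5.5, d_2 = 1.5, h_2 = 2, cx_3 = 4, cy_3 = 6.5, cz_3 = 4, r_3 = 1, cx_4 = 5.5, cz_4 = 2.5, r_4 = 1, h_4 = 2.5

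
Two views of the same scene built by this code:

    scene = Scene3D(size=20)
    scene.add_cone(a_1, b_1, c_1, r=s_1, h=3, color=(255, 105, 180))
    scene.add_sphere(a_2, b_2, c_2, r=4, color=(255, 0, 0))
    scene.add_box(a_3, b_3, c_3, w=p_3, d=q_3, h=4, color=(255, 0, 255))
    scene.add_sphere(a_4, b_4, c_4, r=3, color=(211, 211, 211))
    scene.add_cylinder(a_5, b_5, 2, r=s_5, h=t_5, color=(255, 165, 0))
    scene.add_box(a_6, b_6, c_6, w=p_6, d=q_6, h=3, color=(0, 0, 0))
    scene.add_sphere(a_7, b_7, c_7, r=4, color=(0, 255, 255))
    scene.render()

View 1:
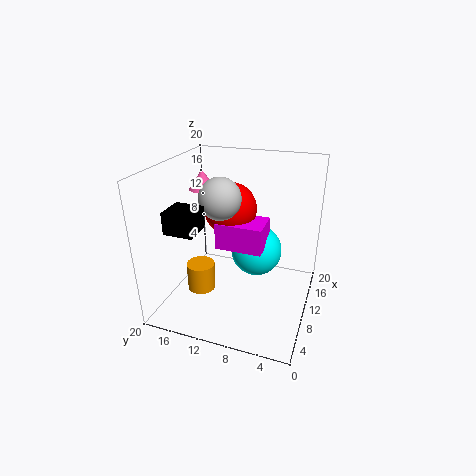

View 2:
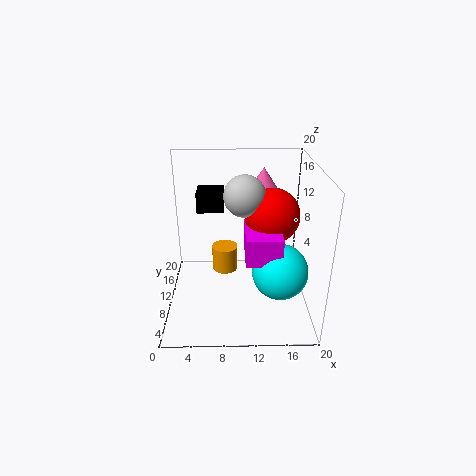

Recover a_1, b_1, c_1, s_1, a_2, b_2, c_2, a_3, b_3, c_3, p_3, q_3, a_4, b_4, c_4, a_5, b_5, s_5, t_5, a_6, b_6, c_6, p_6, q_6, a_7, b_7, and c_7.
a_1 = 14; b_1 = 17; c_1 = 15; s_1 = 2; a_2 = 15; b_2 = 13; c_2 = 12; a_3 = 11; b_3 = 7; c_3 = 7; p_3 = 5; q_3 = 7; a_4 = 11; b_4 = 13; c_4 = 15; a_5 = 8; b_5 = 15; s_5 = 2; t_5 = 4; a_6 = 4; b_6 = 14; c_6 = 12; p_6 = 4; q_6 = 4; a_7 = 16; b_7 = 9; c_7 = 5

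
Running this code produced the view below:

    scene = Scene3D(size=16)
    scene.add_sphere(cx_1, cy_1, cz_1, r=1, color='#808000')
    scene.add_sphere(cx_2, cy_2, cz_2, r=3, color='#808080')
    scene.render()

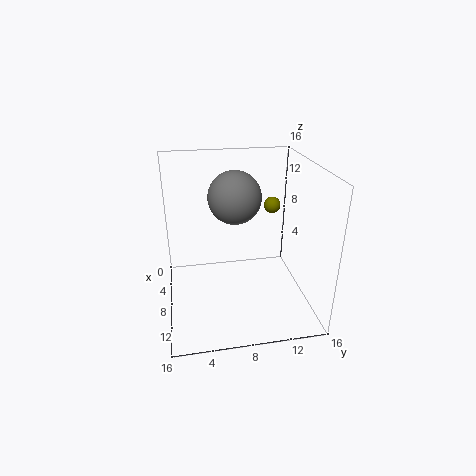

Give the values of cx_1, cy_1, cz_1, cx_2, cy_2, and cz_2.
cx_1 = 4
cy_1 = 13
cz_1 = 10
cx_2 = 6
cy_2 = 8
cz_2 = 12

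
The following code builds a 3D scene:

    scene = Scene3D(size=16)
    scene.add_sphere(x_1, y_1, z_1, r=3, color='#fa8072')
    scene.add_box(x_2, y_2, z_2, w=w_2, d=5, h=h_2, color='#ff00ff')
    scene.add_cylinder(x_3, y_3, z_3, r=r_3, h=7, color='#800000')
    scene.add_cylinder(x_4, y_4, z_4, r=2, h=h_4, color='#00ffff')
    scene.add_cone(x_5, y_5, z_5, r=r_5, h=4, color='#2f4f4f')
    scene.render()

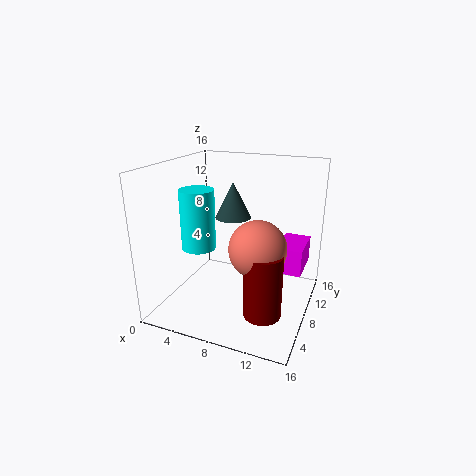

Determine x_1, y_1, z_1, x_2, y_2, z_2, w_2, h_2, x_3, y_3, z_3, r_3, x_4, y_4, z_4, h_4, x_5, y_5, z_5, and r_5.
x_1 = 11
y_1 = 6
z_1 = 8
x_2 = 12
y_2 = 9
z_2 = 4
w_2 = 3
h_2 = 3
x_3 = 12
y_3 = 5
z_3 = 1
r_3 = 2
x_4 = 3
y_4 = 8
z_4 = 6
h_4 = 7
x_5 = 7
y_5 = 9
z_5 = 10
r_5 = 2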